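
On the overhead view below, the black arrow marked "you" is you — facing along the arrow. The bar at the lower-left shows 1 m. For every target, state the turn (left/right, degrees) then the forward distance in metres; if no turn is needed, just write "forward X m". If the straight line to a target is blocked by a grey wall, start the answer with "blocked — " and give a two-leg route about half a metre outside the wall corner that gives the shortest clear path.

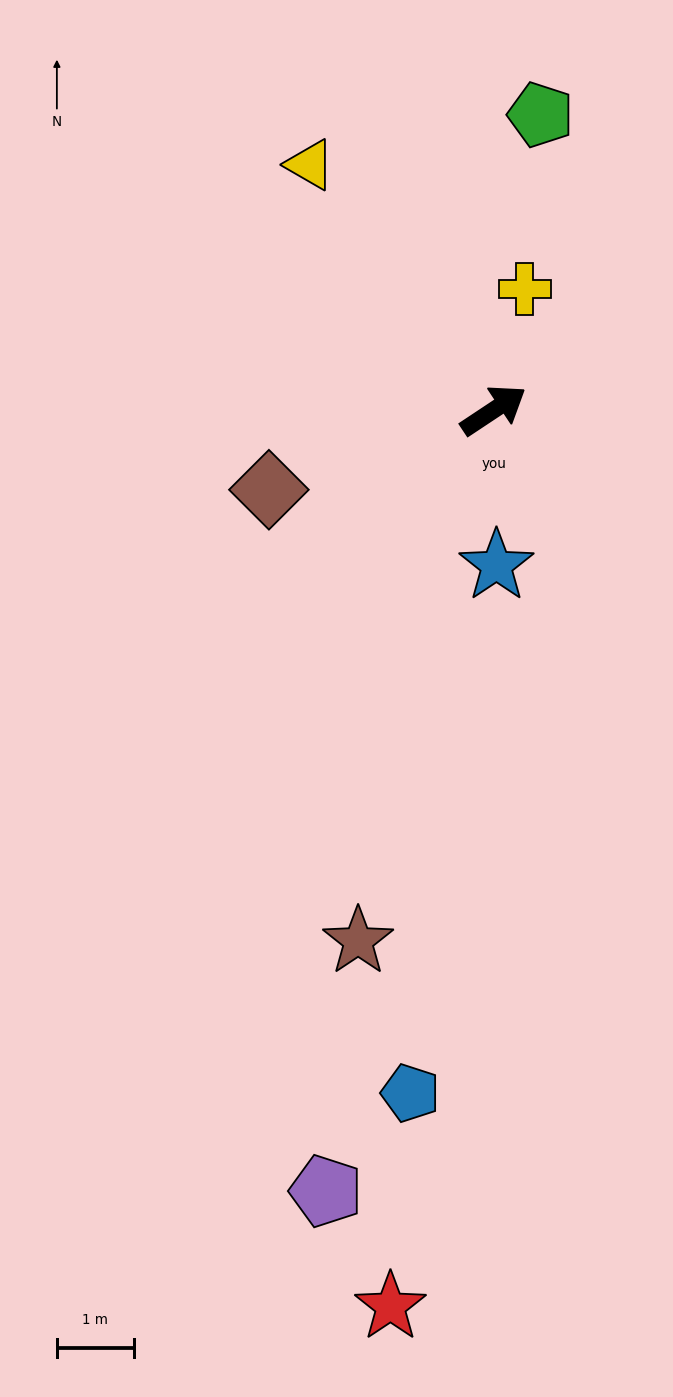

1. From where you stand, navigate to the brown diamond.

turn left 166°, forward 3.1 m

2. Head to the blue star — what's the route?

turn right 123°, forward 2.0 m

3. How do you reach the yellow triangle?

turn left 93°, forward 4.0 m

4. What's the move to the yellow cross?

turn left 42°, forward 1.6 m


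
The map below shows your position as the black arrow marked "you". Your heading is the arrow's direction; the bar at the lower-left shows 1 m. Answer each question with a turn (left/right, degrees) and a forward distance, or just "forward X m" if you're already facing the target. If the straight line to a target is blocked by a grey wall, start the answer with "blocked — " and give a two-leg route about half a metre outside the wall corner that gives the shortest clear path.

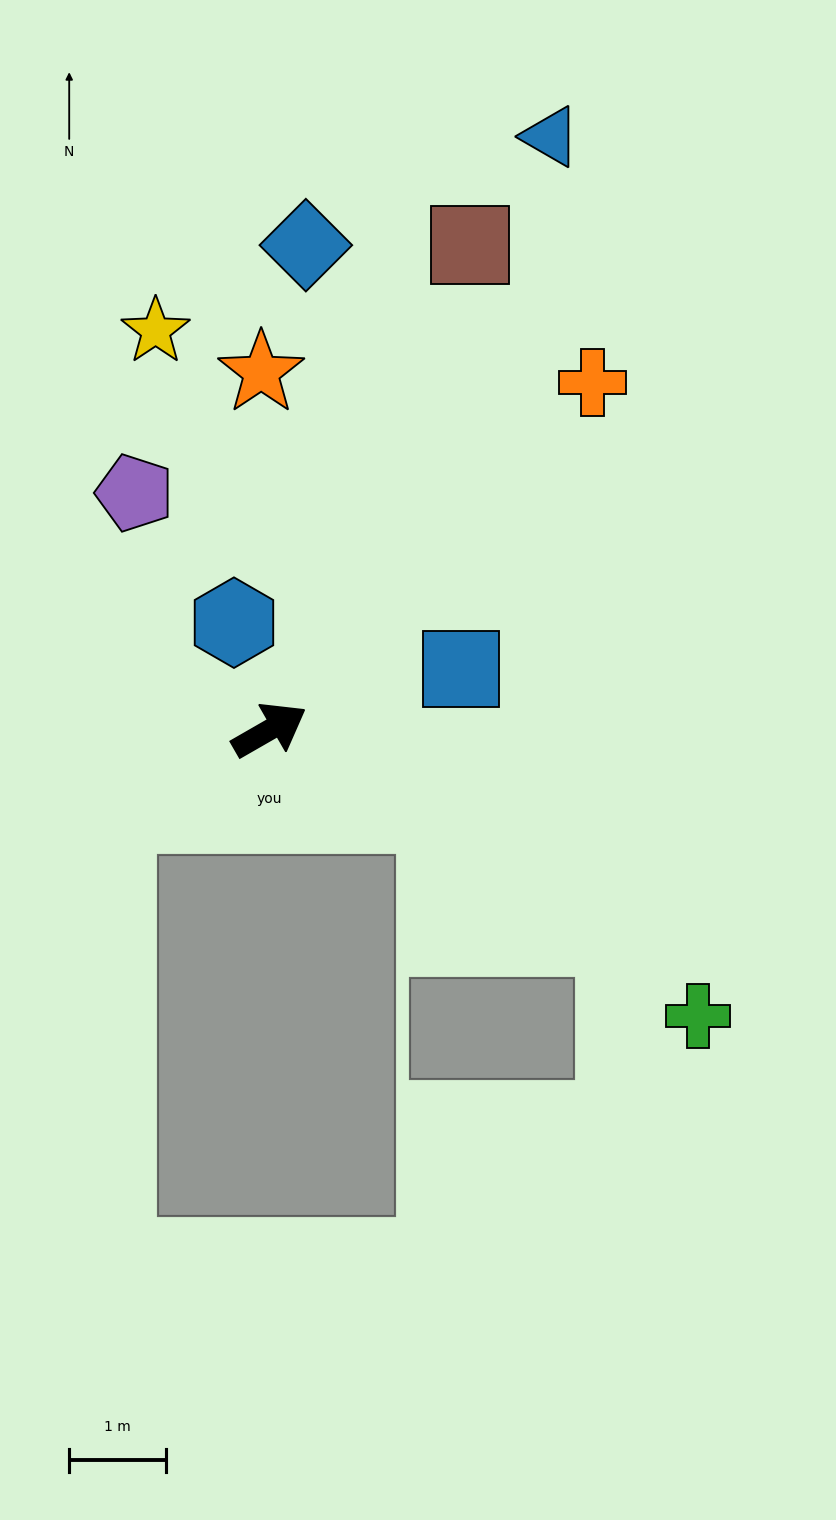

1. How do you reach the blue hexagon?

turn left 79°, forward 1.2 m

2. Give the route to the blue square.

turn right 12°, forward 2.1 m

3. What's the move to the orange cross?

turn left 17°, forward 4.9 m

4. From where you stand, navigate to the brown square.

turn left 38°, forward 5.4 m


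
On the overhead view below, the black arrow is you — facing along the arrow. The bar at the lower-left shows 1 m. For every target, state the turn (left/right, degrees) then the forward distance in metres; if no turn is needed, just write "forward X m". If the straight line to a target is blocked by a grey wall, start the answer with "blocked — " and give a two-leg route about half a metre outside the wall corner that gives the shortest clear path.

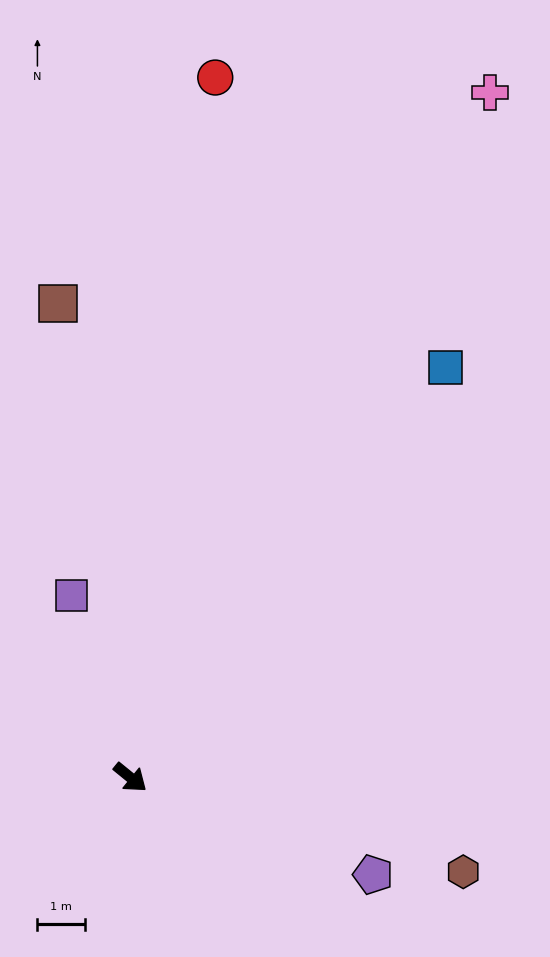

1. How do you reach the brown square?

turn left 138°, forward 10.2 m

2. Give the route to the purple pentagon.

turn left 17°, forward 5.5 m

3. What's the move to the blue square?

turn left 92°, forward 11.0 m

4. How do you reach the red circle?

turn left 122°, forward 14.9 m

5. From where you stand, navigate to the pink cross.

turn left 101°, forward 16.4 m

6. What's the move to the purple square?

turn left 147°, forward 4.1 m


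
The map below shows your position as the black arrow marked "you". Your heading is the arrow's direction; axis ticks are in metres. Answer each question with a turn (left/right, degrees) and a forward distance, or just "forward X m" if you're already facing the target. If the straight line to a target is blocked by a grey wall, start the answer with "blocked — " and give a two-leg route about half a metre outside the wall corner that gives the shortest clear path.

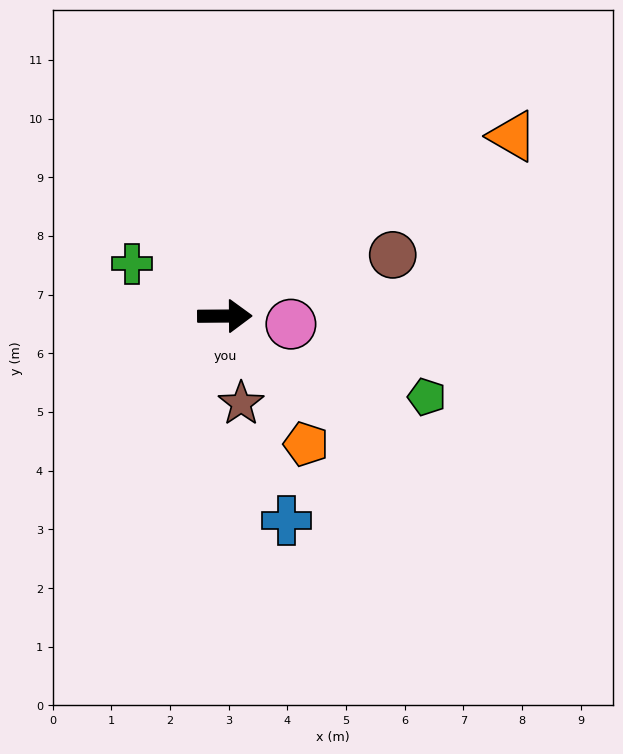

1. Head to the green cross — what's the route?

turn left 150°, forward 1.8 m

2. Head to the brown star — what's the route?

turn right 80°, forward 1.5 m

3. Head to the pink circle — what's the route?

turn right 7°, forward 1.1 m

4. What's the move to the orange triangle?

turn left 32°, forward 5.8 m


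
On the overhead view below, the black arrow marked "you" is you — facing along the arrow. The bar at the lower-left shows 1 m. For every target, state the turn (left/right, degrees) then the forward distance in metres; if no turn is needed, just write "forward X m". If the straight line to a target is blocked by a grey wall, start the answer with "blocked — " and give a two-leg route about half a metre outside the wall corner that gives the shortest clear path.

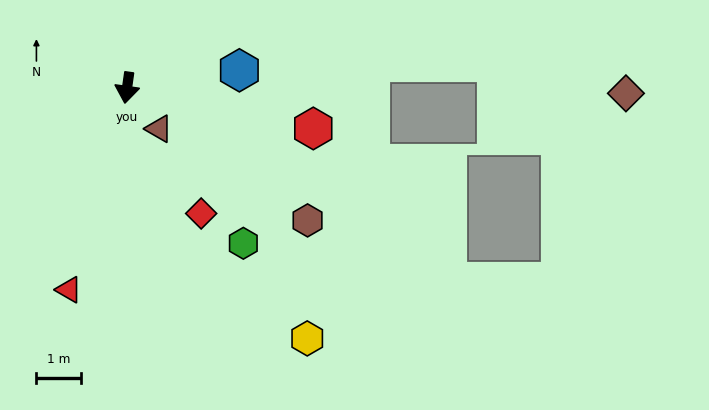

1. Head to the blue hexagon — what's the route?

turn left 107°, forward 2.6 m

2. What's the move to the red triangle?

turn right 8°, forward 4.7 m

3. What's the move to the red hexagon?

turn left 86°, forward 4.3 m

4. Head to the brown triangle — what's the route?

turn left 46°, forward 1.2 m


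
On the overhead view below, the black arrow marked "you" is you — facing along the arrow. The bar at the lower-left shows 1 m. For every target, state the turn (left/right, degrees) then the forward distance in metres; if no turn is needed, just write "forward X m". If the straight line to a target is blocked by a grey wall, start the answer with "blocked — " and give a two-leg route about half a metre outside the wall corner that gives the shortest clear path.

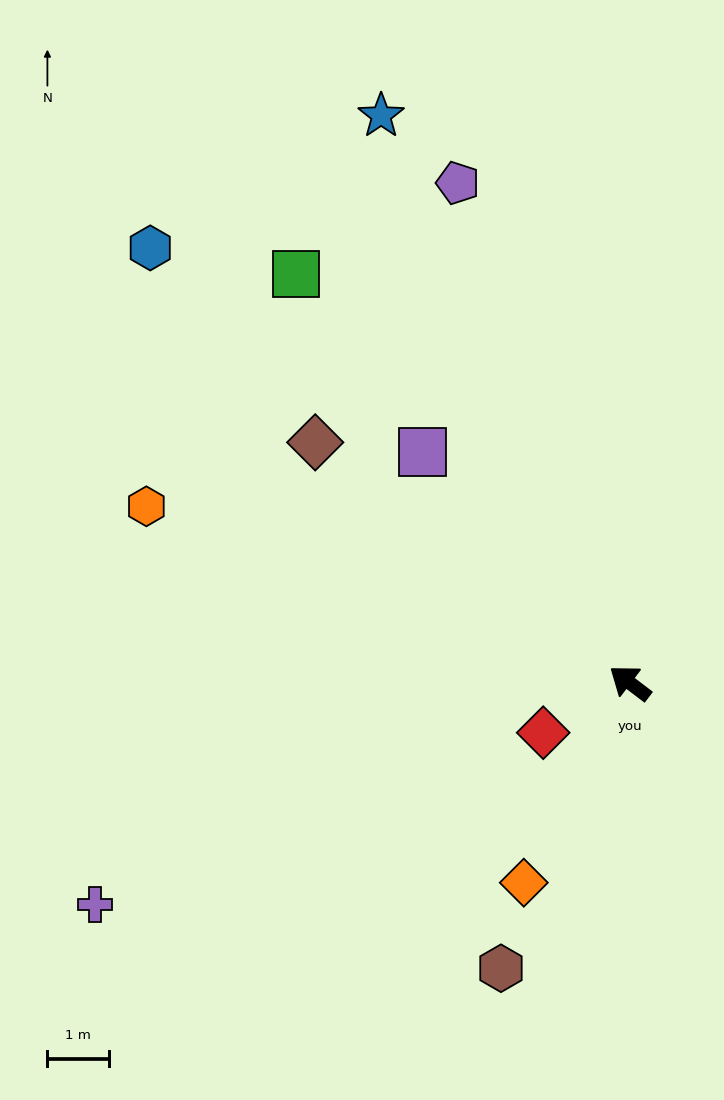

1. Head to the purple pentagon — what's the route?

turn right 34°, forward 8.6 m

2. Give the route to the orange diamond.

turn left 99°, forward 3.7 m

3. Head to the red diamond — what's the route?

turn left 67°, forward 1.6 m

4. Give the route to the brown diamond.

forward 6.5 m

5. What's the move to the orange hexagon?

turn left 17°, forward 8.4 m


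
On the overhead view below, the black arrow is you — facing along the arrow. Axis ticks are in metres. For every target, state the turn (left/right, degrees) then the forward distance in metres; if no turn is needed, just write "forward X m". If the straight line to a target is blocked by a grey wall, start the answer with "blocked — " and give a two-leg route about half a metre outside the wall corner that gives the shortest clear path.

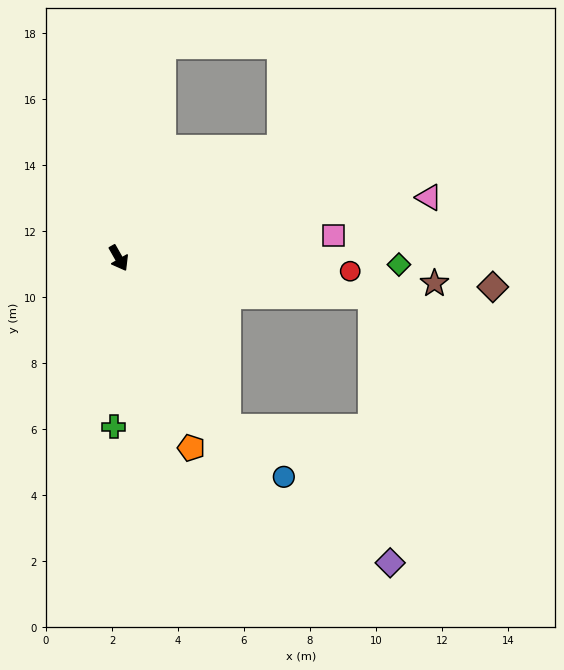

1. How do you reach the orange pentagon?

turn right 9°, forward 6.2 m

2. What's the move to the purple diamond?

blocked — turn left 52°, forward 7.7 m, then turn right 78°, forward 8.1 m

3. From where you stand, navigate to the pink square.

turn left 66°, forward 6.5 m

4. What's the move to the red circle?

turn left 57°, forward 7.0 m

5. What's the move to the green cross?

turn right 31°, forward 5.1 m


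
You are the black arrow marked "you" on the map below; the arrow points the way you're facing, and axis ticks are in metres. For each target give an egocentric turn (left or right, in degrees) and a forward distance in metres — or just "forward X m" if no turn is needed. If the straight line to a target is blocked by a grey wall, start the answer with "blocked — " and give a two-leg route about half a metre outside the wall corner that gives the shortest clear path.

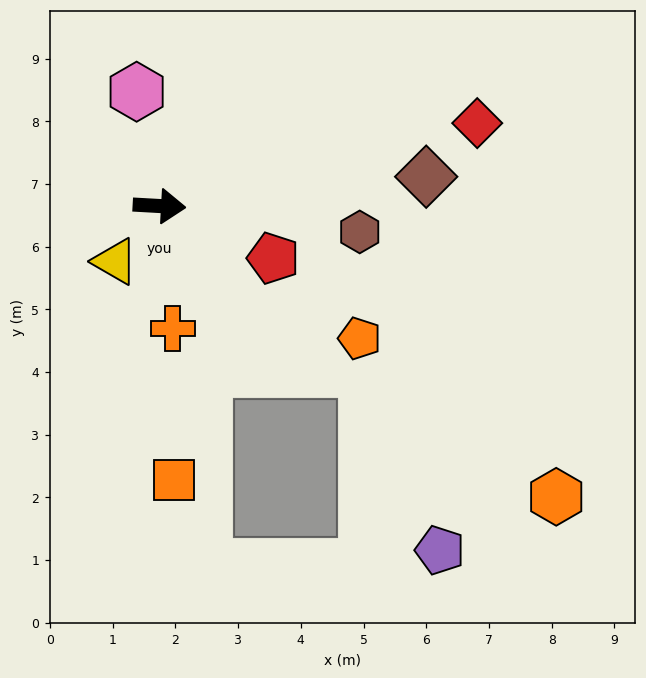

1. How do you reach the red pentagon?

turn right 21°, forward 2.0 m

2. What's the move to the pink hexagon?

turn left 104°, forward 1.9 m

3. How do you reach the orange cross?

turn right 81°, forward 2.0 m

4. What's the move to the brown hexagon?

turn right 4°, forward 3.2 m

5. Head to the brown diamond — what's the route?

turn left 9°, forward 4.3 m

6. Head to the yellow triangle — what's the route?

turn right 126°, forward 1.1 m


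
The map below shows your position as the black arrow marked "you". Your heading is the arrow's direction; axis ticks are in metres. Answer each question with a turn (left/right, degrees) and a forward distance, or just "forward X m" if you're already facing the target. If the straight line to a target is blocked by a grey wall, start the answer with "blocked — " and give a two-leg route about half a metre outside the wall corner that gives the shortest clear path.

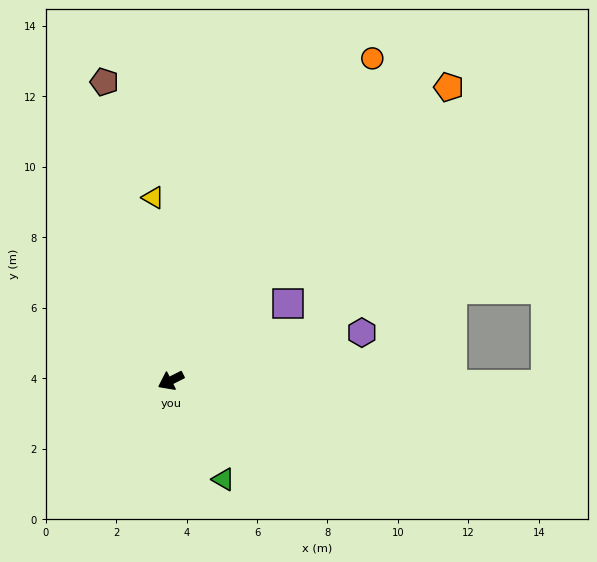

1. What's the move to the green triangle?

turn left 91°, forward 3.2 m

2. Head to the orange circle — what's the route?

turn right 149°, forward 10.8 m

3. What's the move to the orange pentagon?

turn right 160°, forward 11.5 m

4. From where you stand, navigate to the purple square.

turn right 173°, forward 4.0 m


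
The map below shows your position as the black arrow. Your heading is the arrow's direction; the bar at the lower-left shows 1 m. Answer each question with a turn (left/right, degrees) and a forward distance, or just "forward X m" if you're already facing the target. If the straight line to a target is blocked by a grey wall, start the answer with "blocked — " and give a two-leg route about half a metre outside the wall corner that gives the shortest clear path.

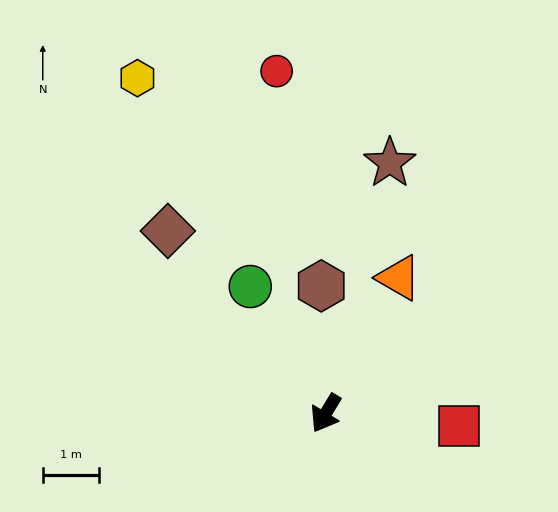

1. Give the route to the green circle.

turn right 118°, forward 2.6 m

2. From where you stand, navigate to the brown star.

turn right 163°, forward 4.6 m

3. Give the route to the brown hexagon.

turn right 147°, forward 2.3 m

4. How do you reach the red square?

turn left 116°, forward 2.4 m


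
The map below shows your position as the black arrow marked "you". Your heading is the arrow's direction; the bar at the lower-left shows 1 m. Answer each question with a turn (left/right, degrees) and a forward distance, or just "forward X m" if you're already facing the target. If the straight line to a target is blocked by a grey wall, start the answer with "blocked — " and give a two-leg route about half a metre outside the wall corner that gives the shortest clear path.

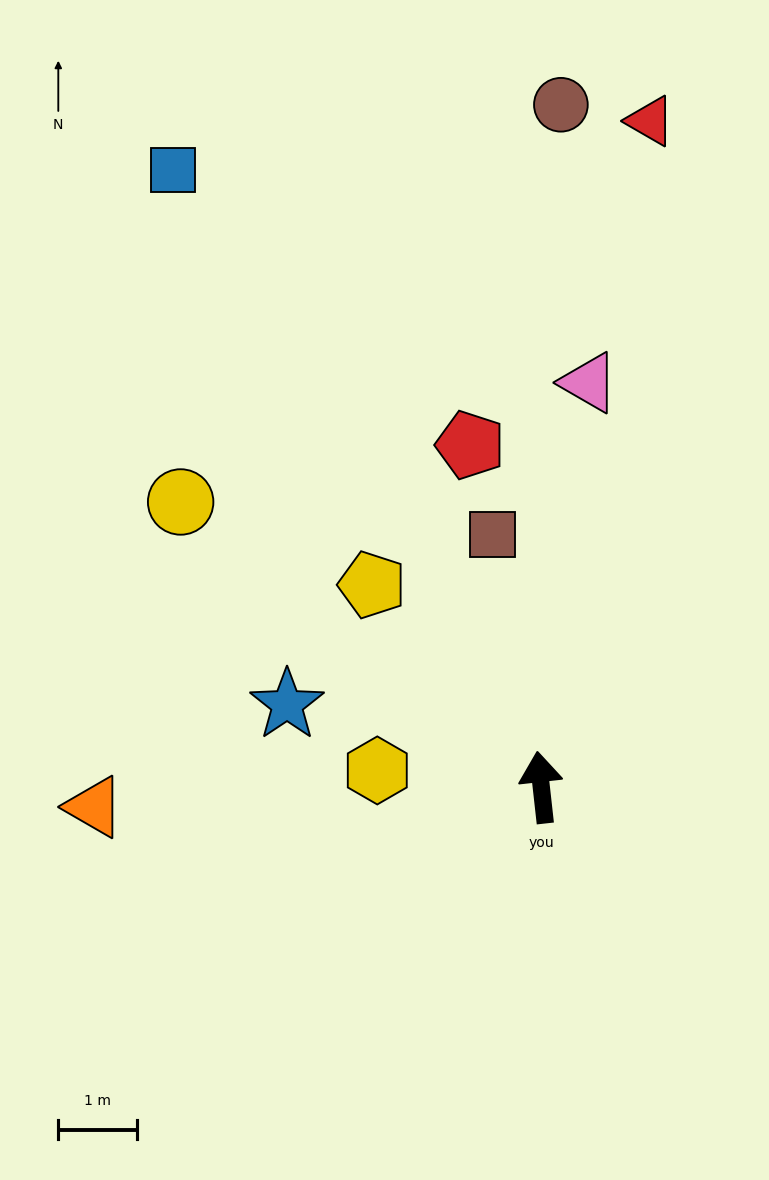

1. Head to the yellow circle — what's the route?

turn left 45°, forward 5.9 m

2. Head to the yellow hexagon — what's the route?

turn left 78°, forward 2.1 m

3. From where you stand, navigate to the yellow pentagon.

turn left 34°, forward 3.4 m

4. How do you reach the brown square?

turn left 5°, forward 3.3 m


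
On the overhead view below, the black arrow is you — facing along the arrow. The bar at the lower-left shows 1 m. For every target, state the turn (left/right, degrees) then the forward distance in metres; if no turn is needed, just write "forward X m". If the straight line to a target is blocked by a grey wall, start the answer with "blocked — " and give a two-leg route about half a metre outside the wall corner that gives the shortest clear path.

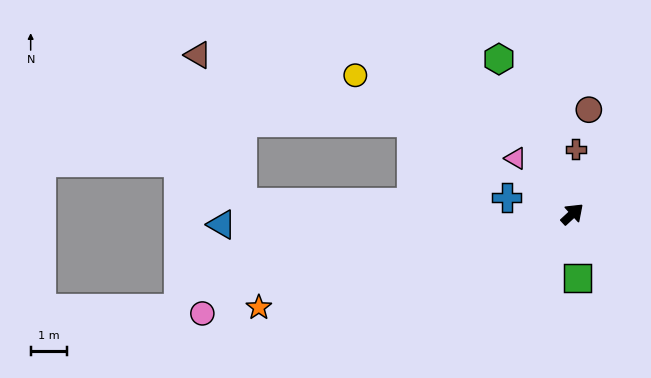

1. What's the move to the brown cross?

turn left 44°, forward 1.8 m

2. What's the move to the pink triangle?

turn left 93°, forward 2.2 m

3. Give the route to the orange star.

turn left 154°, forward 9.1 m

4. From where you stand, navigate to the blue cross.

turn left 123°, forward 1.9 m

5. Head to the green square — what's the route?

turn right 128°, forward 1.8 m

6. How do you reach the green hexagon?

turn left 73°, forward 4.7 m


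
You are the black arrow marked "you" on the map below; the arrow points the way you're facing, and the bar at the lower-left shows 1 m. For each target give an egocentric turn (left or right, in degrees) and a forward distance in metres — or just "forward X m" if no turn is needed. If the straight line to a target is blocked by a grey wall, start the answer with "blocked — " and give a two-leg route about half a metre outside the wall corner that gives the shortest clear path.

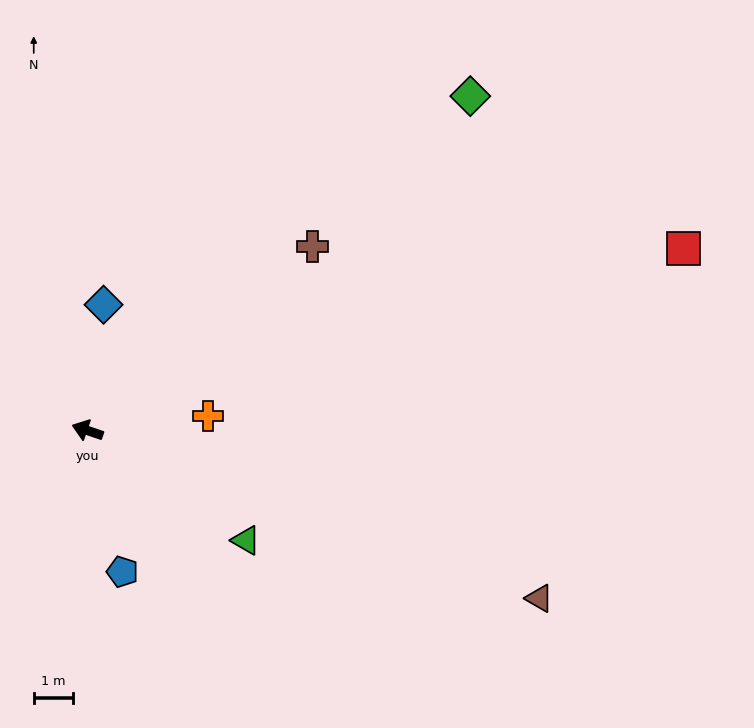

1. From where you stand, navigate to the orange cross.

turn right 154°, forward 3.1 m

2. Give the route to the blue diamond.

turn right 78°, forward 3.2 m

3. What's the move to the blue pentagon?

turn left 123°, forward 3.7 m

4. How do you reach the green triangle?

turn left 164°, forward 4.9 m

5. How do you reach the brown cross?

turn right 122°, forward 7.4 m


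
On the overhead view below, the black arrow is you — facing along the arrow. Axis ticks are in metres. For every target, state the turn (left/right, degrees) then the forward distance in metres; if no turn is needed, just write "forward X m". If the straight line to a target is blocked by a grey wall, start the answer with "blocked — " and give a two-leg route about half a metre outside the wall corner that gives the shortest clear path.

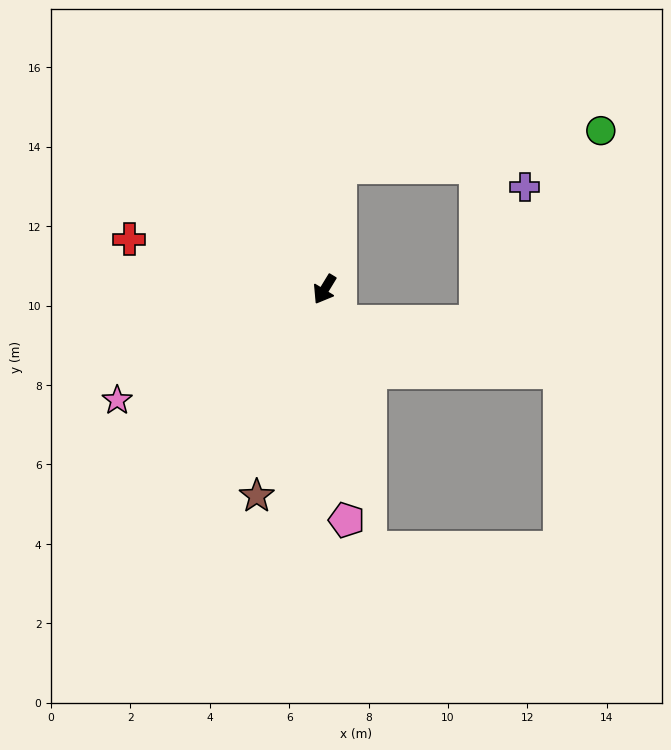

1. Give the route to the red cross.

turn right 73°, forward 5.1 m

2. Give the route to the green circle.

blocked — turn right 156°, forward 3.1 m, then turn right 75°, forward 6.6 m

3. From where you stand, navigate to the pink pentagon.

turn left 37°, forward 5.8 m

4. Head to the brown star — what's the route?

turn left 13°, forward 5.5 m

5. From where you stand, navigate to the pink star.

turn right 31°, forward 5.9 m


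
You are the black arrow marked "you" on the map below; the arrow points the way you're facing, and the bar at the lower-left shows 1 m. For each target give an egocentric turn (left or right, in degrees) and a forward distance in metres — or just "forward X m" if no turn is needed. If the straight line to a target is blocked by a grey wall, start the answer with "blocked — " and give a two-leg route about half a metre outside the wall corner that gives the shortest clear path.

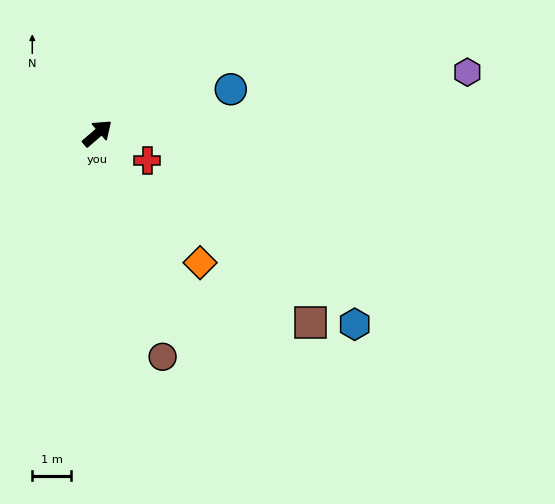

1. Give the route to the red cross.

turn right 69°, forward 1.5 m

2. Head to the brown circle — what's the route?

turn right 115°, forward 6.0 m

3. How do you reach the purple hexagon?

turn right 31°, forward 9.7 m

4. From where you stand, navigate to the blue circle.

turn right 22°, forward 3.6 m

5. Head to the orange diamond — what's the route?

turn right 92°, forward 4.3 m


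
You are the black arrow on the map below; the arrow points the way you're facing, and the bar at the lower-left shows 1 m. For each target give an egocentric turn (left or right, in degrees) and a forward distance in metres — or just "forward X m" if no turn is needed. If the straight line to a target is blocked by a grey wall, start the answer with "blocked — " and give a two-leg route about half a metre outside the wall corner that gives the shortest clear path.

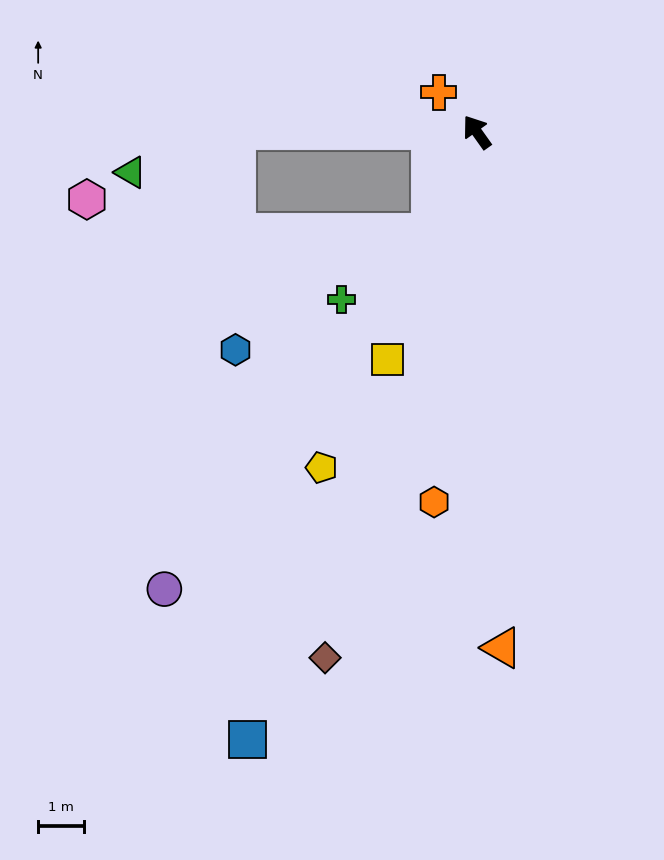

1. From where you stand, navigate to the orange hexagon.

turn left 138°, forward 8.1 m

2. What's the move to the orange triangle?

turn left 147°, forward 11.3 m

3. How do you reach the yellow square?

turn left 123°, forward 5.3 m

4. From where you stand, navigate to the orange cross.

turn left 8°, forward 1.2 m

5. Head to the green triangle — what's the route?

blocked — turn left 54°, forward 5.3 m, then turn left 22°, forward 2.5 m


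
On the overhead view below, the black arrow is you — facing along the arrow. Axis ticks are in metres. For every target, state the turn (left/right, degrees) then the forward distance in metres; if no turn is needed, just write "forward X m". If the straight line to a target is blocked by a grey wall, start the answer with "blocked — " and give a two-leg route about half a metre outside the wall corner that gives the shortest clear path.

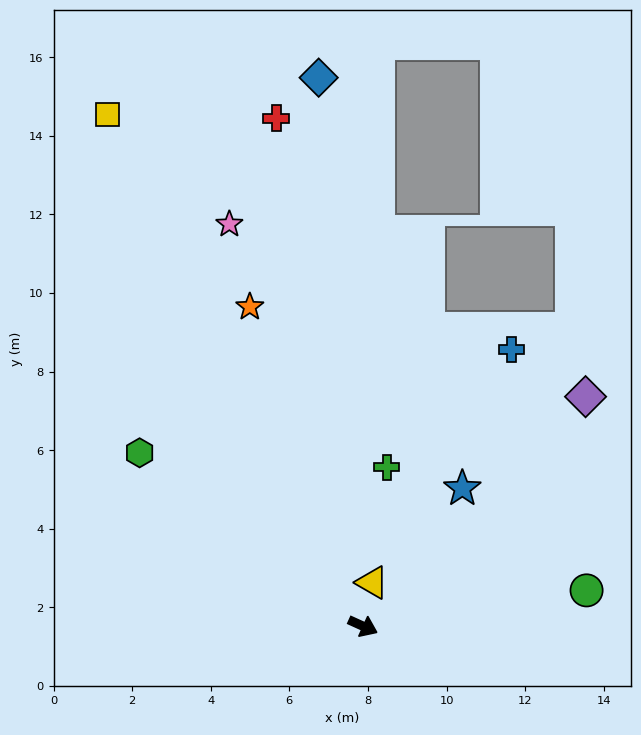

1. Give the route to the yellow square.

turn left 141°, forward 14.6 m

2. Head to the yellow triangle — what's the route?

turn left 103°, forward 1.1 m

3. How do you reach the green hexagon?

turn left 167°, forward 7.2 m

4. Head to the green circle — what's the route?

turn left 33°, forward 5.8 m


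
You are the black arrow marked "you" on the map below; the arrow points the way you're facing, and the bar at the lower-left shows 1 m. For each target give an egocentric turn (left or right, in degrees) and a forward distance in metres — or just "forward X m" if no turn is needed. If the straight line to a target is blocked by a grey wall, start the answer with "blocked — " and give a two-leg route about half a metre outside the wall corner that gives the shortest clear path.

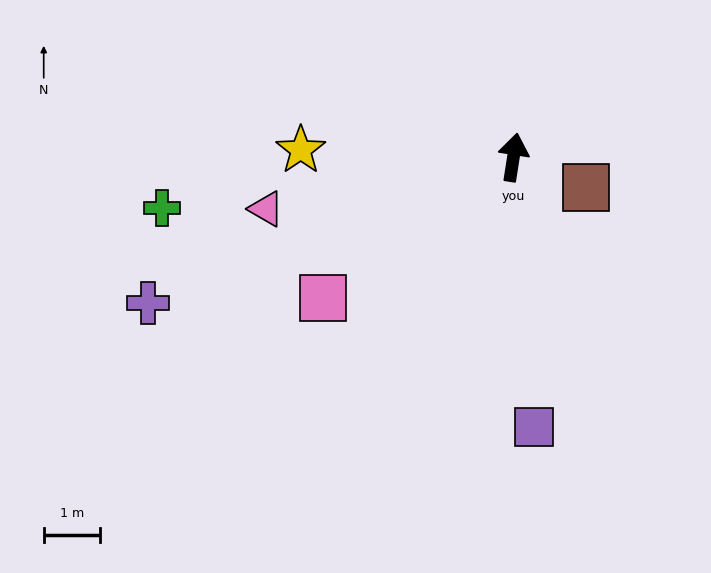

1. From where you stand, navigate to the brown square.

turn right 104°, forward 1.4 m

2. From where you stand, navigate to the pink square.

turn left 135°, forward 4.2 m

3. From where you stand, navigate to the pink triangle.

turn left 111°, forward 4.5 m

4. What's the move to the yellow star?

turn left 97°, forward 3.8 m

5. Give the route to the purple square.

turn right 167°, forward 4.8 m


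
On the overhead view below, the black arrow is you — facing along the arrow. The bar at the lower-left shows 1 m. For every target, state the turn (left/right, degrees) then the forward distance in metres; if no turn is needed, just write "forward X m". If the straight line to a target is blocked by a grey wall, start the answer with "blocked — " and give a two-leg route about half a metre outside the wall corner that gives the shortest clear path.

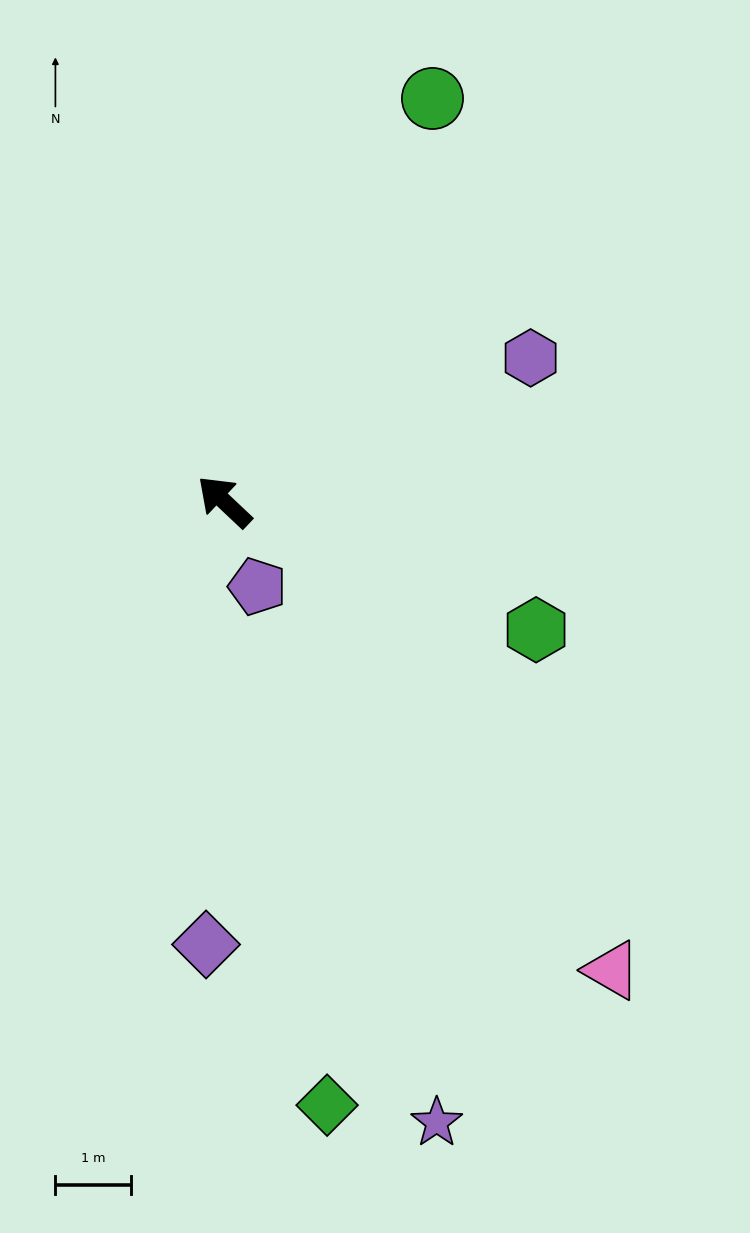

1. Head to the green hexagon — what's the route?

turn right 159°, forward 4.5 m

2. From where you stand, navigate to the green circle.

turn right 74°, forward 6.0 m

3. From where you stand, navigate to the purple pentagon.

turn left 155°, forward 1.2 m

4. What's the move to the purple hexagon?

turn right 112°, forward 4.5 m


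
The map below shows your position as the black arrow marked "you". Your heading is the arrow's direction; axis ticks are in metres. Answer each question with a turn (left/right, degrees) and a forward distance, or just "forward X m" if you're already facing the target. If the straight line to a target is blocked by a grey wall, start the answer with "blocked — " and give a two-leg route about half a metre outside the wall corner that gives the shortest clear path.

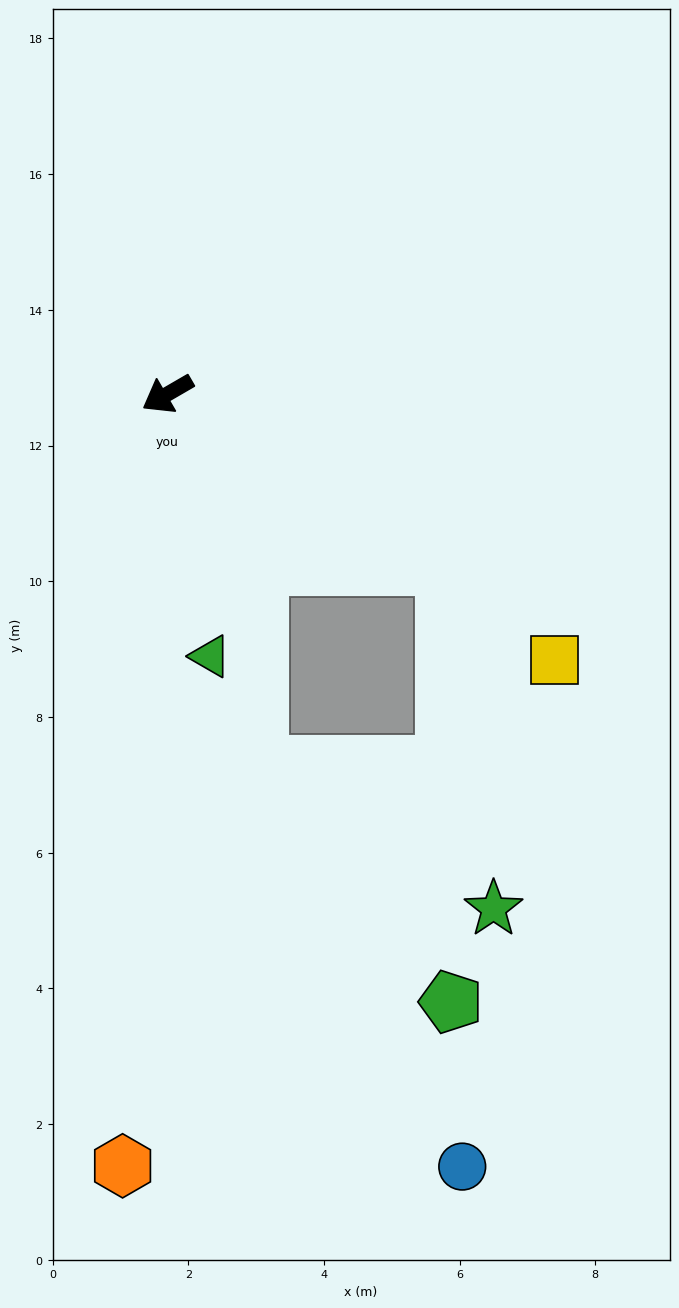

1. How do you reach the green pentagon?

blocked — turn left 118°, forward 4.8 m, then turn right 57°, forward 6.4 m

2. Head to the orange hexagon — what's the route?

turn left 57°, forward 11.4 m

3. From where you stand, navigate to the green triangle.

turn left 69°, forward 3.9 m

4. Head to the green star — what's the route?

blocked — turn left 118°, forward 4.8 m, then turn right 50°, forward 5.1 m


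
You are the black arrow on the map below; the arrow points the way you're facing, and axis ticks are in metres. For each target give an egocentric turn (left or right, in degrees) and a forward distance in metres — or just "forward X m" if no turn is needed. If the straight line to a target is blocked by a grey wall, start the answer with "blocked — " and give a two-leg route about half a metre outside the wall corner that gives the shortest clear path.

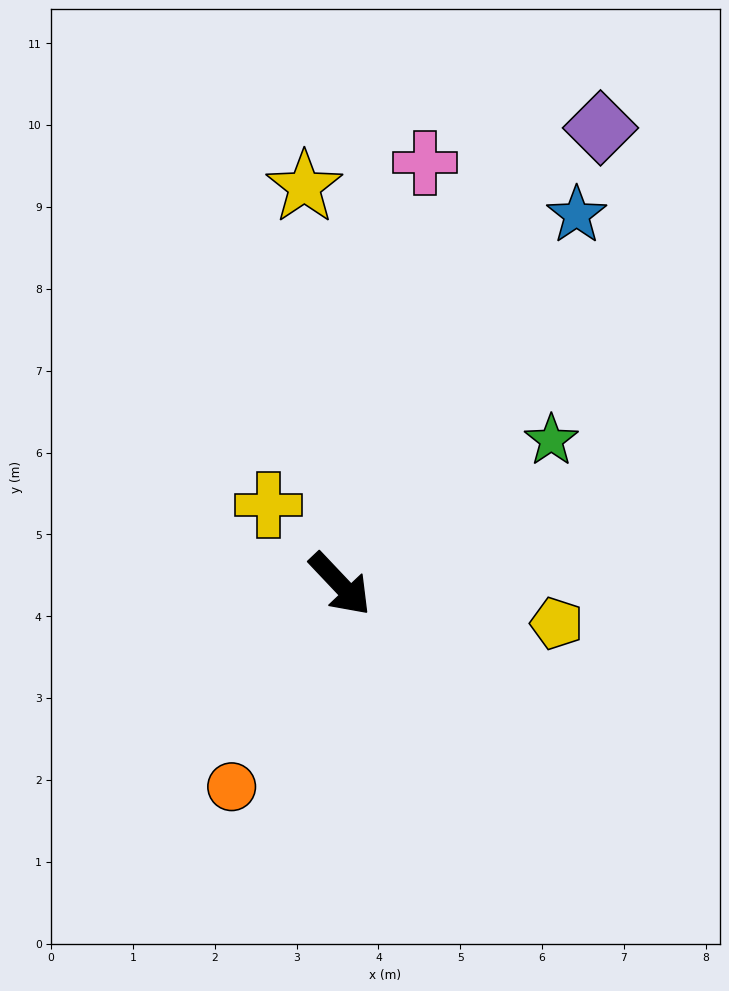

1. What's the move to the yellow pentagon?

turn left 36°, forward 2.7 m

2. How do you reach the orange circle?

turn right 72°, forward 2.8 m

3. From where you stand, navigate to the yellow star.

turn left 142°, forward 4.9 m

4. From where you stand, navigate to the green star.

turn left 81°, forward 3.1 m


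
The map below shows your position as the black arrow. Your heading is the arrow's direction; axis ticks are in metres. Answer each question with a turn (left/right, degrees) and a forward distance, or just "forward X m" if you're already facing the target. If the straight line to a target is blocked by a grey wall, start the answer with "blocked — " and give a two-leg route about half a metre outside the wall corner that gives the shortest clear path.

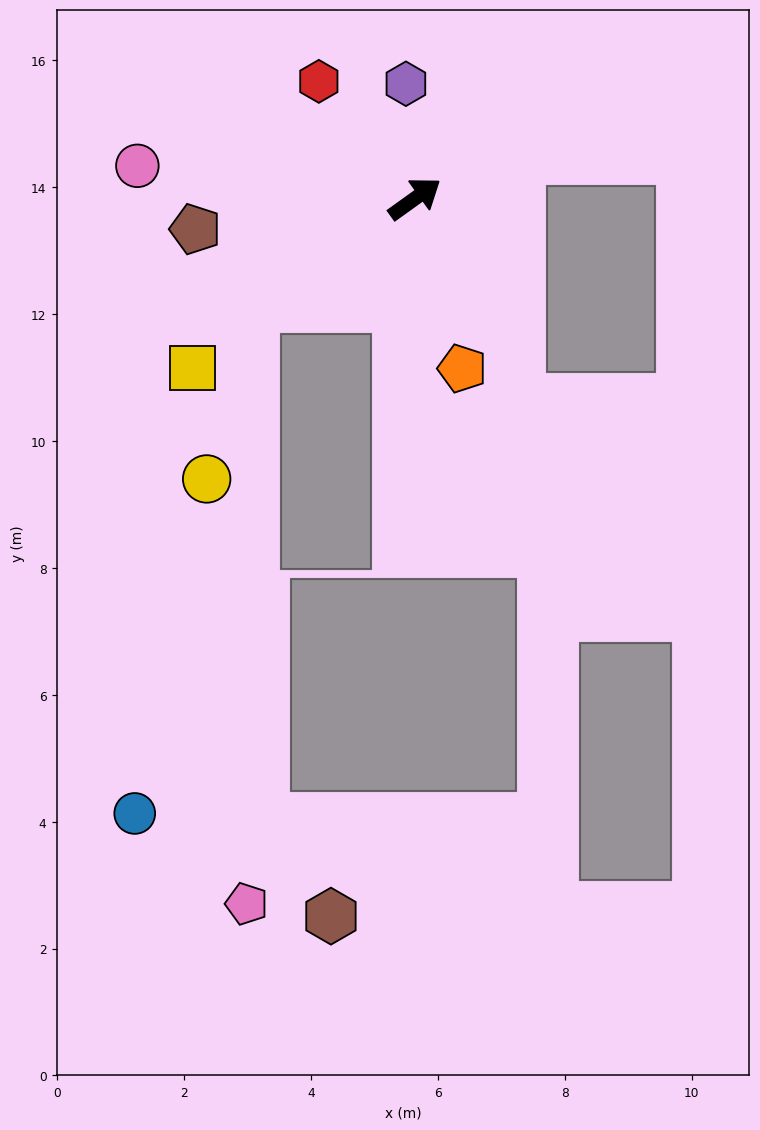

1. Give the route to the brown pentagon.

turn left 152°, forward 3.5 m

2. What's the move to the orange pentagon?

turn right 110°, forward 2.8 m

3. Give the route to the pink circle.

turn left 138°, forward 4.4 m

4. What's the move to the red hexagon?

turn left 94°, forward 2.4 m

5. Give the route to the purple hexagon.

turn left 59°, forward 1.8 m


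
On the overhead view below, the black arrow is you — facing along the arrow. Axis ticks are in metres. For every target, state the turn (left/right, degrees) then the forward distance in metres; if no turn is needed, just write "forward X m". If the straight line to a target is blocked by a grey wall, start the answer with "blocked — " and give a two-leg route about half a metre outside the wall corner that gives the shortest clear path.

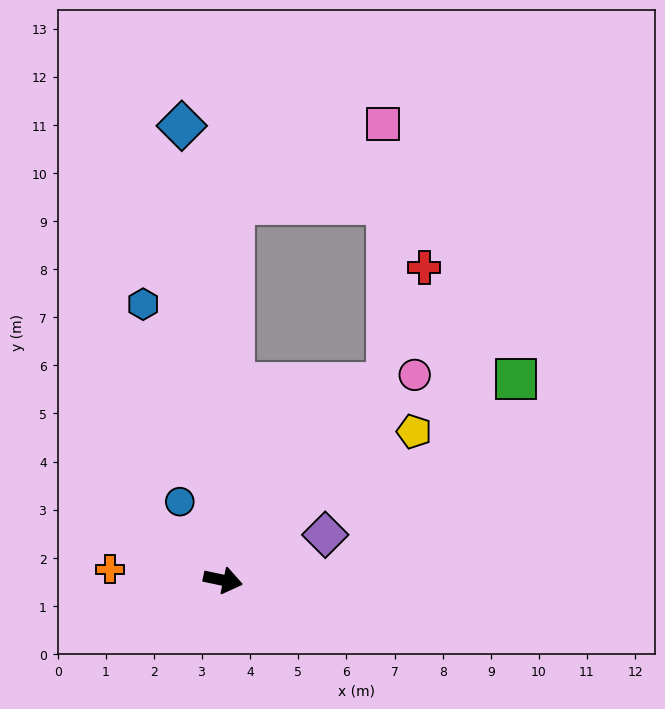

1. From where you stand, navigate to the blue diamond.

turn left 107°, forward 9.5 m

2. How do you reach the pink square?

blocked — turn left 100°, forward 7.8 m, then turn right 60°, forward 3.5 m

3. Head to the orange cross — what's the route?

turn right 174°, forward 2.4 m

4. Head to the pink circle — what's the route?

turn left 59°, forward 5.8 m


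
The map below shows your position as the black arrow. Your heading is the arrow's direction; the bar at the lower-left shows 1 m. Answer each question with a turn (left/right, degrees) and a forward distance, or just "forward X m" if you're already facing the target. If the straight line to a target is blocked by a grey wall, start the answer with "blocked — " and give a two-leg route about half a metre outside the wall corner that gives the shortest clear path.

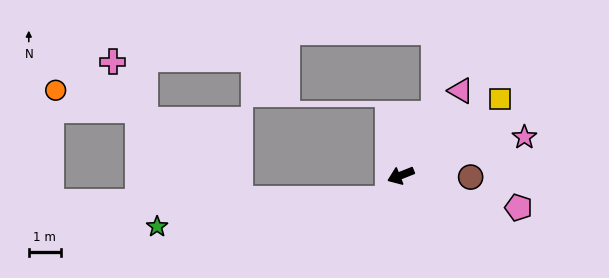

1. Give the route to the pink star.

turn left 175°, forward 4.0 m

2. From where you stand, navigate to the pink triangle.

turn right 147°, forward 3.2 m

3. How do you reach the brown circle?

turn left 157°, forward 2.2 m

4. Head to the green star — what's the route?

blocked — turn left 40°, forward 0.8 m, then turn right 55°, forward 7.2 m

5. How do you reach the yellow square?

turn right 164°, forward 3.9 m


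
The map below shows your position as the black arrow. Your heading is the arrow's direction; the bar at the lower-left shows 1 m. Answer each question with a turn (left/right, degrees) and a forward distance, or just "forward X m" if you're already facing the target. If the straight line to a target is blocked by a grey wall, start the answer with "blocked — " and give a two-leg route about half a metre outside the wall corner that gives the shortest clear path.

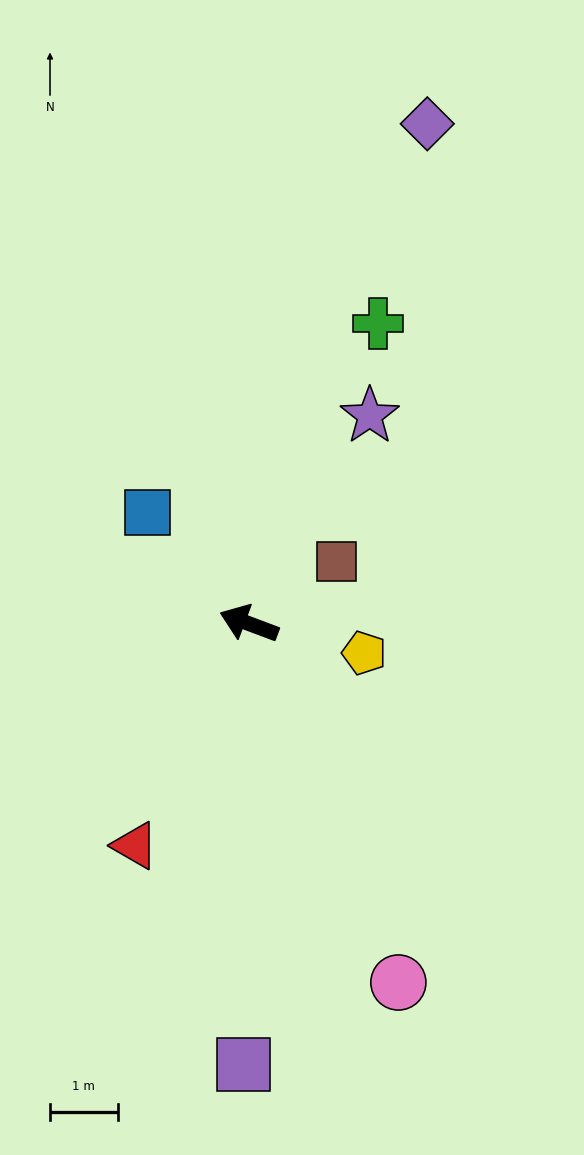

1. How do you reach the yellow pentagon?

turn right 174°, forward 1.8 m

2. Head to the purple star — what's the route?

turn right 100°, forward 3.6 m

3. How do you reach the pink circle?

turn left 133°, forward 5.8 m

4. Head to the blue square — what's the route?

turn right 27°, forward 2.2 m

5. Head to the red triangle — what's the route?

turn left 83°, forward 3.7 m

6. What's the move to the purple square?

turn left 110°, forward 6.5 m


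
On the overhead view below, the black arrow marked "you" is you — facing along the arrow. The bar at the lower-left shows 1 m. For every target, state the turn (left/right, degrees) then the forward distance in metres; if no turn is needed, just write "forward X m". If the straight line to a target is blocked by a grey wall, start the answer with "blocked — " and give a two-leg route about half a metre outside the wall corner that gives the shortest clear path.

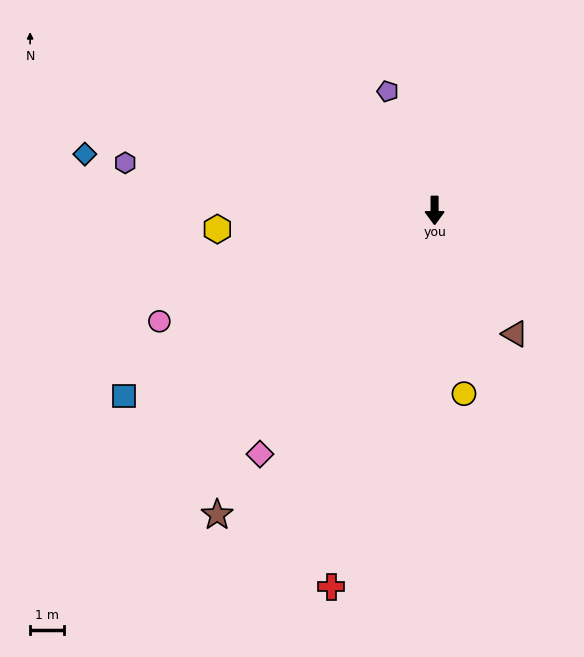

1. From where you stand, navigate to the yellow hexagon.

turn right 85°, forward 6.5 m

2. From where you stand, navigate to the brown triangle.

turn left 33°, forward 4.4 m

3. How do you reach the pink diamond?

turn right 36°, forward 9.0 m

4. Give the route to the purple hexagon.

turn right 99°, forward 9.4 m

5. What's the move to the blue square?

turn right 59°, forward 10.8 m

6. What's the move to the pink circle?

turn right 68°, forward 8.9 m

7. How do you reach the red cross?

turn right 15°, forward 11.7 m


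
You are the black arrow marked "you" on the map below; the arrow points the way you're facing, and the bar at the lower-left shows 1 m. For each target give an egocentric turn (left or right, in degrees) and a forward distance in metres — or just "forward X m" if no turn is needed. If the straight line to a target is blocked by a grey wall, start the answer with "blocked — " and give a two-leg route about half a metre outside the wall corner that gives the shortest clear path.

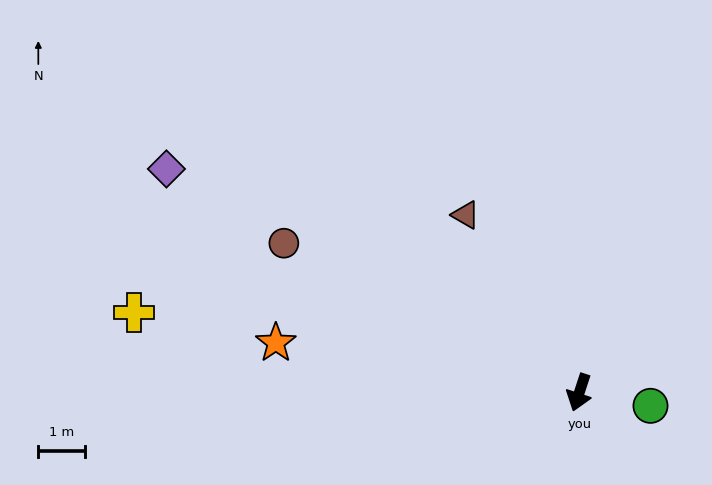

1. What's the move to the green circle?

turn left 98°, forward 1.6 m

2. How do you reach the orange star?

turn right 81°, forward 6.6 m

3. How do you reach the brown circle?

turn right 99°, forward 7.1 m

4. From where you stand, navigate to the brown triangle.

turn right 129°, forward 4.5 m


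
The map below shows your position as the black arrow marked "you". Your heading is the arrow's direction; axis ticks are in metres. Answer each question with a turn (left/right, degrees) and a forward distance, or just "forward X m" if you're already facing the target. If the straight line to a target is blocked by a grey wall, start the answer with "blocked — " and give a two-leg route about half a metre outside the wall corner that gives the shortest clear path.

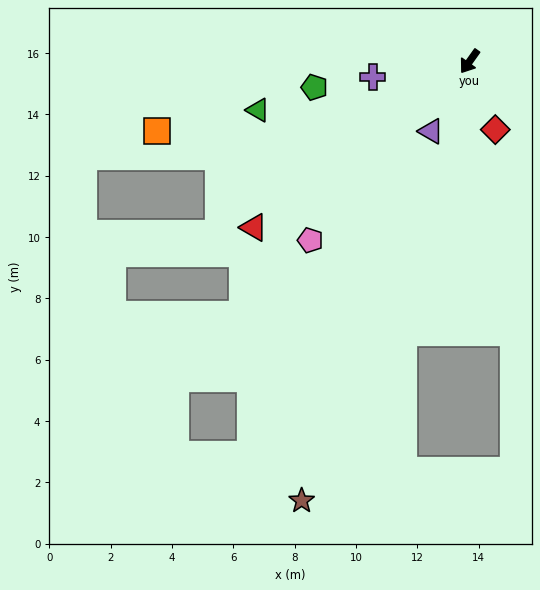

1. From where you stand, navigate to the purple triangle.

turn left 7°, forward 2.6 m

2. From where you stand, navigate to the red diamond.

turn left 56°, forward 2.4 m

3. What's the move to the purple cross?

turn right 45°, forward 3.2 m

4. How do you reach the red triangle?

turn right 17°, forward 8.9 m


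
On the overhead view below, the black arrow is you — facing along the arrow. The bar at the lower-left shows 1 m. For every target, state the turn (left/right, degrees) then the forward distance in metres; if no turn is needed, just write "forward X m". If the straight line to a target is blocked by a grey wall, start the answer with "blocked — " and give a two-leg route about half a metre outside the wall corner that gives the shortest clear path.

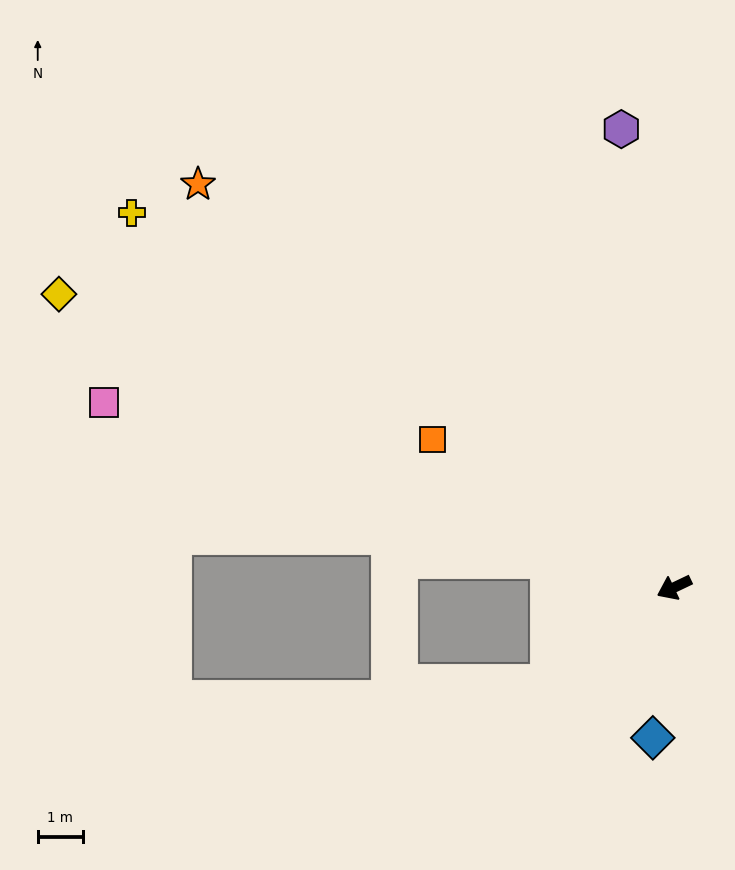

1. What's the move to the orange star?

turn right 66°, forward 13.9 m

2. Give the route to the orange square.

turn right 57°, forward 6.3 m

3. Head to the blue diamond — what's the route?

turn left 56°, forward 3.4 m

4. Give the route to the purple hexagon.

turn right 109°, forward 10.3 m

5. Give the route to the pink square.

turn right 43°, forward 13.4 m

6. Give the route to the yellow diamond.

turn right 51°, forward 15.2 m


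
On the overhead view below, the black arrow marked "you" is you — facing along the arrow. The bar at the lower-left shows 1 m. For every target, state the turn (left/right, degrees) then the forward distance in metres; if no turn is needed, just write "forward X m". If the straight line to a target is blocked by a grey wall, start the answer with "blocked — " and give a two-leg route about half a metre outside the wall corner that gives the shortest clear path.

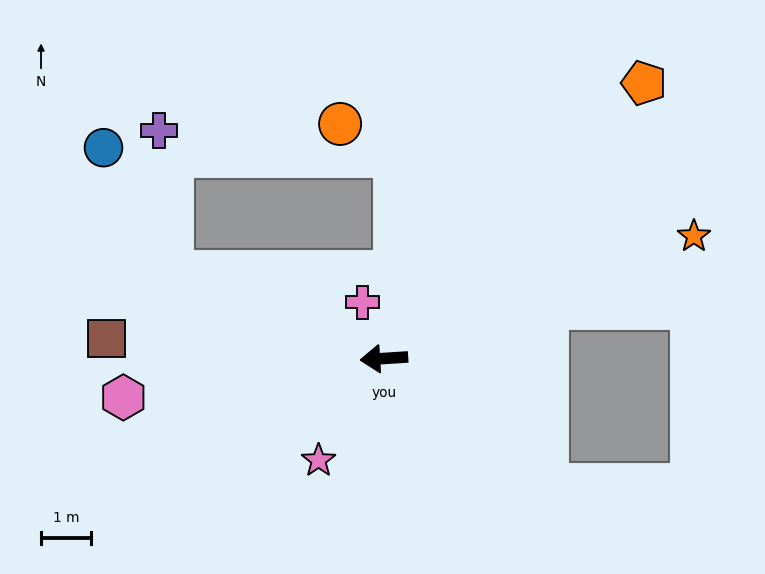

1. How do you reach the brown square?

turn right 8°, forward 5.6 m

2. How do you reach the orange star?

turn right 162°, forward 6.7 m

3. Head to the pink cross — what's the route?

turn right 73°, forward 1.2 m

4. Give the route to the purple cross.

blocked — turn right 26°, forward 4.6 m, then turn right 62°, forward 2.8 m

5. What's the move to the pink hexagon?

turn left 5°, forward 5.3 m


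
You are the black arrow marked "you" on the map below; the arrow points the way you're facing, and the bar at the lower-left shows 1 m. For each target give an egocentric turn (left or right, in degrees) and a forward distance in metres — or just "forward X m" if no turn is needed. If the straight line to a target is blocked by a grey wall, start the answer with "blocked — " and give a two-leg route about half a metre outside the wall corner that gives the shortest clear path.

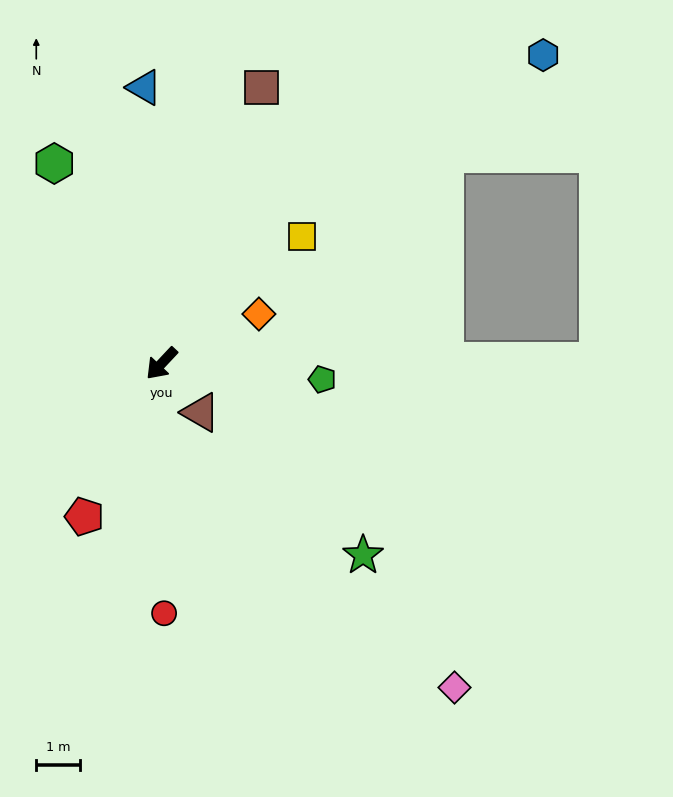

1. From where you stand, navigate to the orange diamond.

turn left 160°, forward 2.5 m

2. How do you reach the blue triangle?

turn right 133°, forward 6.4 m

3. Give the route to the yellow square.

turn left 175°, forward 4.4 m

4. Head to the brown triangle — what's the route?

turn left 82°, forward 1.4 m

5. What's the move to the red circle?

turn left 44°, forward 5.7 m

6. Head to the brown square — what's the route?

turn right 157°, forward 6.7 m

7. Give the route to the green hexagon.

turn right 109°, forward 5.2 m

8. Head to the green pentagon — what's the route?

turn left 128°, forward 3.7 m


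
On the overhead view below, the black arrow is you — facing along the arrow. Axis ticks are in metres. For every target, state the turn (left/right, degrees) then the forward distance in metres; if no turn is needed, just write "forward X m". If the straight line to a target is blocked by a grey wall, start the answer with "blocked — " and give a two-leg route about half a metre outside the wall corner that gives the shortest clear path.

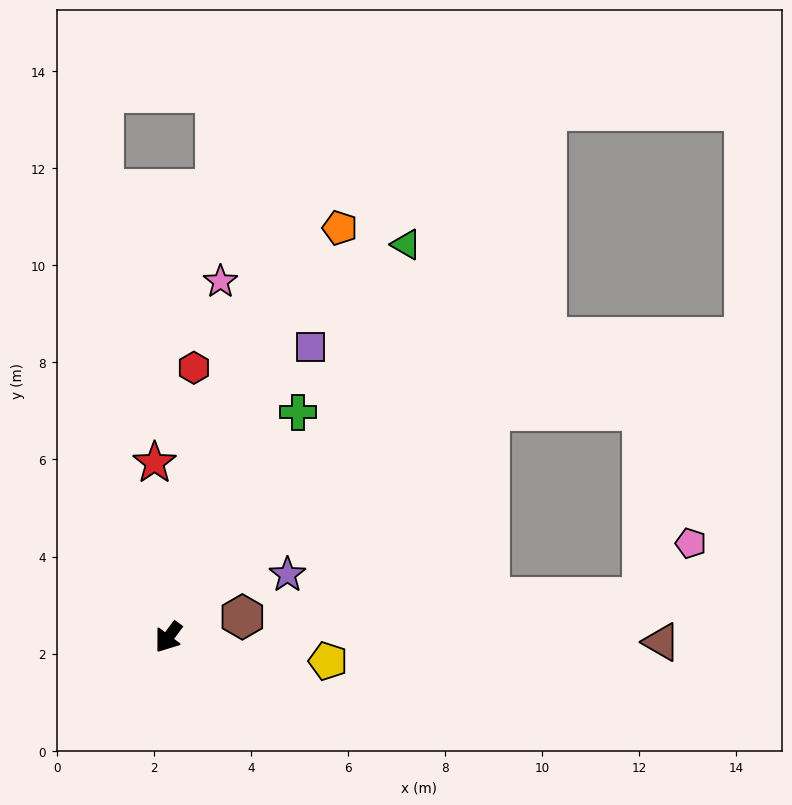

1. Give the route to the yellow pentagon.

turn left 118°, forward 3.3 m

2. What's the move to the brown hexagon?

turn left 142°, forward 1.6 m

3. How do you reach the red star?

turn right 139°, forward 3.6 m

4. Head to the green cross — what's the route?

turn right 173°, forward 5.3 m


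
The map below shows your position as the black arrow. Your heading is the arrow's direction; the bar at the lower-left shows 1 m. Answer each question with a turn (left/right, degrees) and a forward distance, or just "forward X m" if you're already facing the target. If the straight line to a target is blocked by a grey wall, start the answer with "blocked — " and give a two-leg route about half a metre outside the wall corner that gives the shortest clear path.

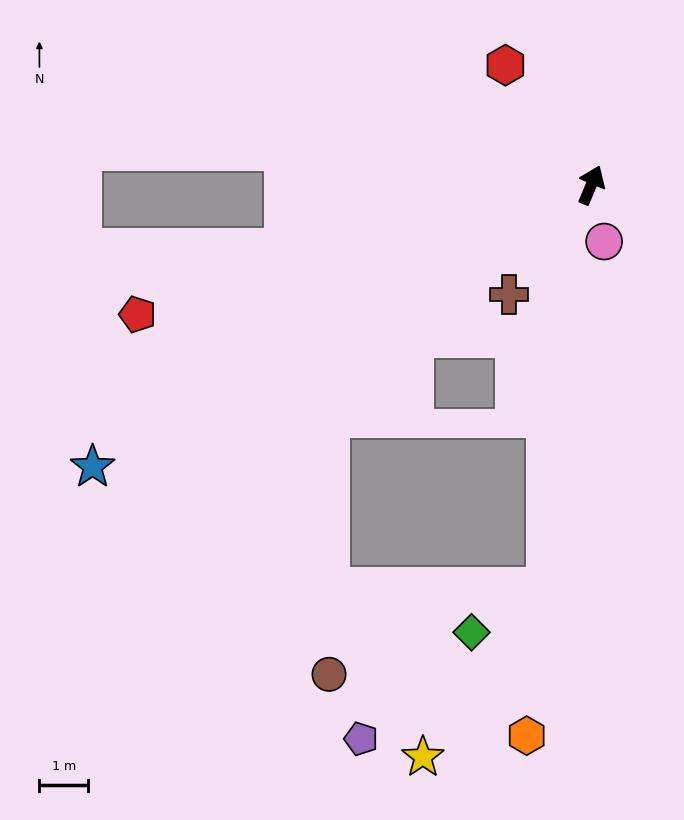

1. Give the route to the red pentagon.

turn left 129°, forward 9.6 m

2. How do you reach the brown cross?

turn left 166°, forward 2.8 m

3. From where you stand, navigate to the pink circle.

turn right 144°, forward 1.2 m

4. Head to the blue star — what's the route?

turn left 142°, forward 11.7 m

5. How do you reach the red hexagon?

turn left 58°, forward 3.0 m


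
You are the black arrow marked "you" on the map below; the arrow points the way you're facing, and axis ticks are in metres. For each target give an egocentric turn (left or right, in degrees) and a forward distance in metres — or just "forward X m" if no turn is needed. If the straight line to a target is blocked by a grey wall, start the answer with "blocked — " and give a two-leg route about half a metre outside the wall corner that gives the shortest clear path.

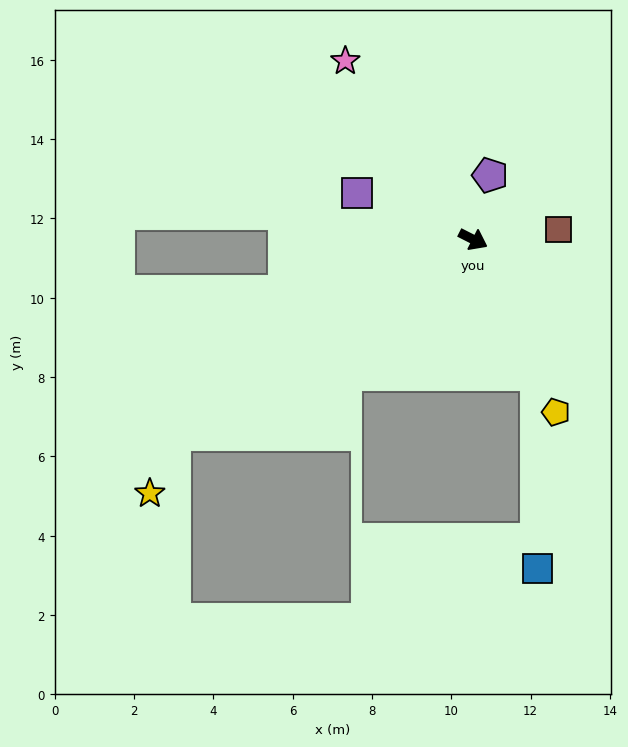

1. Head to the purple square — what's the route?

turn right 175°, forward 3.1 m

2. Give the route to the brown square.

turn left 34°, forward 2.2 m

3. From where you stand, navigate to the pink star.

turn left 153°, forward 5.5 m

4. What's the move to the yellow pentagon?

turn right 37°, forward 4.8 m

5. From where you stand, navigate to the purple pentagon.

turn left 102°, forward 1.7 m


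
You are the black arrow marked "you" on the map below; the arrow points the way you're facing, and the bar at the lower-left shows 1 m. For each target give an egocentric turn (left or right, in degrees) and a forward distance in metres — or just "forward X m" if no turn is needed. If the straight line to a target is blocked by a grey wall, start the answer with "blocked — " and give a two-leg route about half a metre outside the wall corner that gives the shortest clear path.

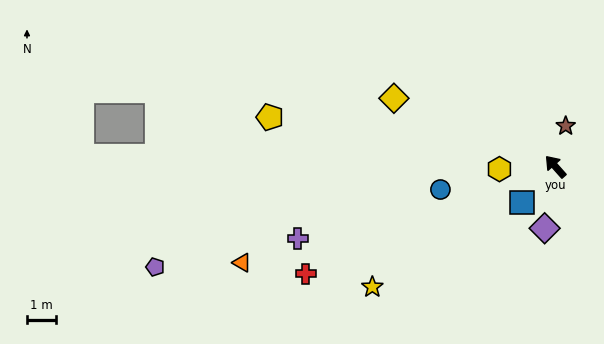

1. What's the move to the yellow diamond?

turn left 26°, forward 6.0 m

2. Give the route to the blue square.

turn left 96°, forward 1.7 m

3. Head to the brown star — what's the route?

turn right 56°, forward 1.4 m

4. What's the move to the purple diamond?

turn left 129°, forward 2.1 m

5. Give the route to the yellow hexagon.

turn left 51°, forward 1.9 m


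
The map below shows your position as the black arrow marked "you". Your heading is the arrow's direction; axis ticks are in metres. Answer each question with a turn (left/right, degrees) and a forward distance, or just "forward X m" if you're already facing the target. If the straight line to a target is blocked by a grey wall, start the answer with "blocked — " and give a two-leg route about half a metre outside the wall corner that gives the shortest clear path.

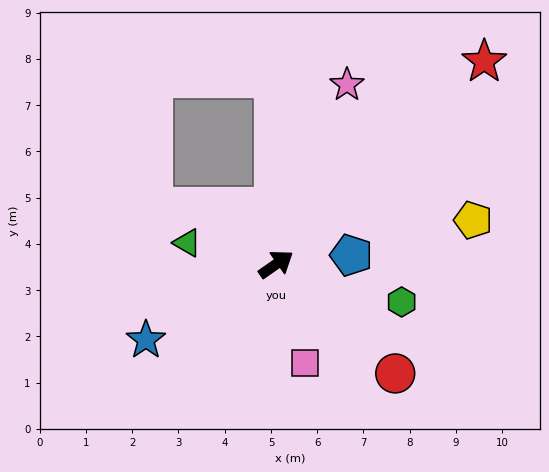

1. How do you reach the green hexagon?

turn right 52°, forward 2.8 m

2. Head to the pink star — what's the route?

turn left 34°, forward 4.2 m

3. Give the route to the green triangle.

turn left 132°, forward 2.0 m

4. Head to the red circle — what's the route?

turn right 77°, forward 3.5 m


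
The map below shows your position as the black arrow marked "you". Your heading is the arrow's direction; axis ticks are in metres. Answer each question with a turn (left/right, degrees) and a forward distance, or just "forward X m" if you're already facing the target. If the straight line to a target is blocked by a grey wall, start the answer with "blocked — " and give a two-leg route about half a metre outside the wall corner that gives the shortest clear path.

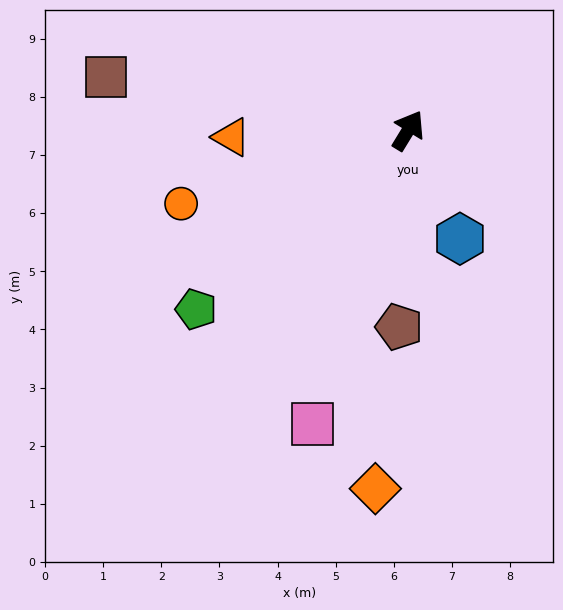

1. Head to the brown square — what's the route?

turn left 111°, forward 5.3 m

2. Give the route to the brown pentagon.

turn right 151°, forward 3.4 m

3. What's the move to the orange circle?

turn left 139°, forward 4.1 m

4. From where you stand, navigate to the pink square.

turn right 167°, forward 5.3 m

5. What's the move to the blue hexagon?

turn right 123°, forward 2.1 m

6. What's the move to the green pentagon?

turn left 162°, forward 4.8 m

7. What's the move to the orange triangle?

turn left 124°, forward 3.0 m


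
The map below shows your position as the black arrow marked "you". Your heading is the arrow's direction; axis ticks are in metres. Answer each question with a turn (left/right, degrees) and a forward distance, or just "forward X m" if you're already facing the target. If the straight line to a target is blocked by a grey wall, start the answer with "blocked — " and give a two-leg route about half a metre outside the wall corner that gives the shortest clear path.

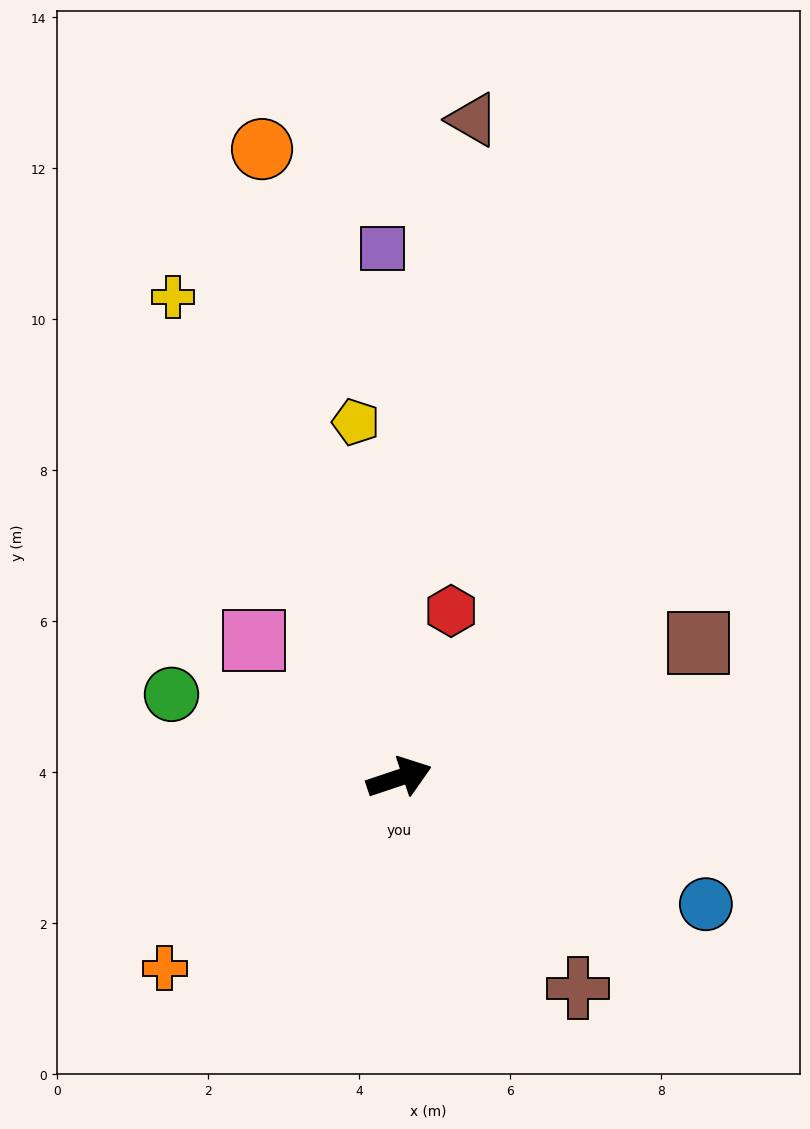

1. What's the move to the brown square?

turn left 6°, forward 4.3 m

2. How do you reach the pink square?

turn left 118°, forward 2.6 m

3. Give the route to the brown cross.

turn right 68°, forward 3.7 m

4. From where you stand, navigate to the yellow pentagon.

turn left 78°, forward 4.7 m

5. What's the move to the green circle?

turn left 141°, forward 3.2 m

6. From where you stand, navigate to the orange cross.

turn right 159°, forward 4.0 m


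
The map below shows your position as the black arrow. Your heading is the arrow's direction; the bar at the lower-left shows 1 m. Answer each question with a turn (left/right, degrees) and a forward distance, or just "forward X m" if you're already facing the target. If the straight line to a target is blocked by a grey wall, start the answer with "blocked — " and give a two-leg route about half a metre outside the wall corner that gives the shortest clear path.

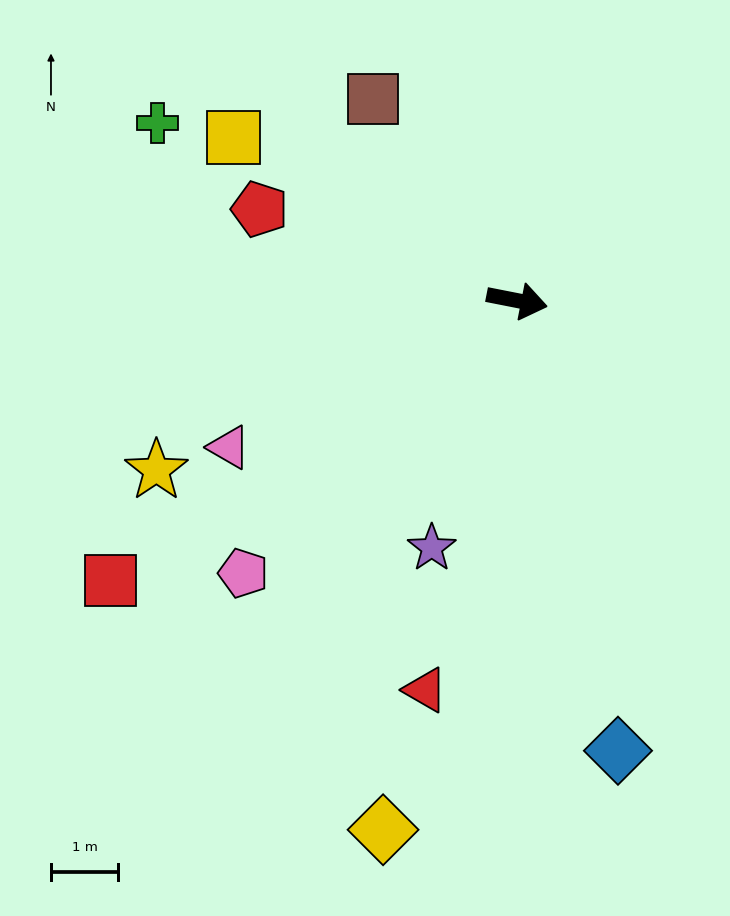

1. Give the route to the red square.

turn right 134°, forward 7.4 m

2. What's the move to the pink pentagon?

turn right 124°, forward 5.8 m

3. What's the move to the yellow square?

turn left 161°, forward 4.9 m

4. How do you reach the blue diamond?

turn right 66°, forward 6.9 m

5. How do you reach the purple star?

turn right 98°, forward 3.9 m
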